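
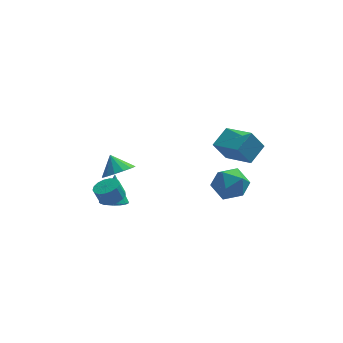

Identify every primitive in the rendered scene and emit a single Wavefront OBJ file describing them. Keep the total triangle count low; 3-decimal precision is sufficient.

v -3.382 2.48 -3.725
v -2.528 2.614 -3.829
v -3.278 3.26 -1.875
v -2.684 2.944 -3.959
v -2.978 3.181 -4.043
v -3.351 3.28 -4.064
v -3.731 3.221 -4.018
v -4.042 3.014 -3.913
v -4.221 2.702 -3.772
v -4.235 2.346 -3.621
v -4.079 2.016 -3.49
v -3.785 1.778 -3.406
v -3.412 1.679 -3.385
v -3.032 1.739 -3.432
v -2.721 1.945 -3.536
v -2.542 2.258 -3.678
v -3.106 0.086 0.695
v -2.435 0.839 0.487
v -3.554 0.754 1.665
v -2.87 0.959 0.203
v -3.368 0.845 0.051
v -3.796 0.528 0.071
v -4.039 0.092 0.259
v -4.032 -0.345 0.564
v -3.777 -0.667 0.904
v -3.342 -0.787 1.188
v -2.844 -0.673 1.34
v -2.416 -0.356 1.319
v -2.173 0.08 1.131
v -2.18 0.517 0.827
v -3.477 0.352 -1.619
v -2.755 0.57 -1.352
v -3.101 0.567 -0.414
v -3.823 0.348 -0.681
v -2.934 0.903 -1.417
v -3.279 0.899 -0.479
v -3.237 1.109 -1.528
v -3.582 1.106 -0.589
v -3.595 1.142 -1.66
v -3.94 1.139 -0.721
v -3.926 0.994 -1.782
v -4.271 0.99 -0.844
v -4.154 0.698 -1.867
v -4.5 0.695 -0.929
v -4.227 0.324 -1.896
v -4.573 0.32 -0.957
v -4.129 -0.045 -1.861
v -4.474 -0.048 -0.922
v -3.881 -0.322 -1.77
v -4.227 -0.326 -0.832
v -3.54 -0.445 -1.645
v -3.886 -0.449 -0.707
v -3.186 -0.386 -1.514
v -3.531 -0.389 -0.576
v -2.898 -0.157 -1.407
v -3.243 -0.161 -0.469
v -2.742 0.188 -1.349
v -3.088 0.184 -0.411
v 2.225 3.31 -3.064
v 2.734 4.014 -3.965
v 4.066 2.966 -2.295
v 4.575 3.67 -3.196
v 3.876 4.203 -2.305
v 2.739 4.416 -2.78
v 4.061 2.564 -3.48
v 2.924 2.777 -3.955
v 3.869 3.553 -4.222
v 3.754 4.566 -3.496
v 3.046 2.414 -2.764
v 2.931 3.427 -2.038
v 2.025 -0.779 3.401
v 3.278 -2.152 3.922
v 2.836 0.206 4.048
v 4.088 -1.168 4.569
v 2.772 -0.572 2.151
v 4.024 -1.946 2.672
v 3.582 0.412 2.798
v 4.835 -0.961 3.319
f 2 1 4
f 2 4 3
f 4 1 5
f 4 5 3
f 5 1 6
f 5 6 3
f 6 1 7
f 6 7 3
f 7 1 8
f 7 8 3
f 8 1 9
f 8 9 3
f 9 1 10
f 9 10 3
f 10 1 11
f 10 11 3
f 11 1 12
f 11 12 3
f 12 1 13
f 12 13 3
f 13 1 14
f 13 14 3
f 14 1 15
f 14 15 3
f 15 1 16
f 15 16 3
f 16 1 2
f 16 2 3
f 18 17 20
f 18 20 19
f 20 17 21
f 20 21 19
f 21 17 22
f 21 22 19
f 22 17 23
f 22 23 19
f 23 17 24
f 23 24 19
f 24 17 25
f 24 25 19
f 25 17 26
f 25 26 19
f 26 17 27
f 26 27 19
f 27 17 28
f 27 28 19
f 28 17 29
f 28 29 19
f 29 17 30
f 29 30 19
f 30 17 18
f 30 18 19
f 32 31 35
f 32 35 33
f 33 35 36
f 33 36 34
f 35 31 37
f 35 37 36
f 36 37 38
f 36 38 34
f 37 31 39
f 37 39 38
f 38 39 40
f 38 40 34
f 39 31 41
f 39 41 40
f 40 41 42
f 40 42 34
f 41 31 43
f 41 43 42
f 42 43 44
f 42 44 34
f 43 31 45
f 43 45 44
f 44 45 46
f 44 46 34
f 45 31 47
f 45 47 46
f 46 47 48
f 46 48 34
f 47 31 49
f 47 49 48
f 48 49 50
f 48 50 34
f 49 31 51
f 49 51 50
f 50 51 52
f 50 52 34
f 51 31 53
f 51 53 52
f 52 53 54
f 52 54 34
f 53 31 55
f 53 55 54
f 54 55 56
f 54 56 34
f 55 31 57
f 55 57 56
f 56 57 58
f 56 58 34
f 57 31 32
f 57 32 58
f 58 32 33
f 58 33 34
f 59 70 64
f 59 64 60
f 59 60 66
f 59 66 69
f 59 69 70
f 60 64 68
f 64 70 63
f 70 69 61
f 69 66 65
f 66 60 67
f 62 68 63
f 62 63 61
f 62 61 65
f 62 65 67
f 62 67 68
f 63 68 64
f 61 63 70
f 65 61 69
f 67 65 66
f 68 67 60
f 72 74 71
f 75 72 71
f 71 74 73
f 73 75 71
f 72 78 74
f 76 72 75
f 76 78 72
f 74 78 73
f 77 75 73
f 73 78 77
f 77 76 75
f 78 76 77



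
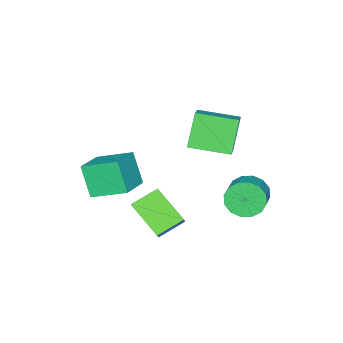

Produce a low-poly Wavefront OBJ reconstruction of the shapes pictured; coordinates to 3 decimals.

v -3.955 0.509 -1.736
v -3.322 0.117 -2.519
v -2.093 0.8 -1.867
v -2.725 1.191 -1.084
v -3.497 0.613 -2.709
v -2.268 1.296 -2.057
v -3.795 1.081 -2.638
v -2.565 1.764 -1.986
v -4.135 1.396 -2.325
v -2.906 2.078 -1.673
v -4.427 1.472 -1.855
v -3.198 2.155 -1.203
v -4.593 1.291 -1.352
v -3.363 1.974 -0.701
v -4.587 0.9 -0.953
v -3.358 1.583 -0.301
v -4.412 0.404 -0.763
v -3.183 1.087 -0.111
v -4.115 -0.064 -0.834
v -2.885 0.619 -0.182
v -3.774 -0.378 -1.147
v -2.545 0.304 -0.495
v -3.482 -0.455 -1.617
v -2.253 0.228 -0.965
v -3.317 -0.274 -2.119
v -2.087 0.409 -1.468
v -4.246 -1.536 1.682
v -3.65 -1.144 1.724
v -3.65 -2.476 1.996
v -3.054 -2.084 2.038
v -3.58 -1.987 2.513
v -3.948 -1.406 2.318
v -3.352 -2.214 1.402
v -3.72 -1.633 1.207
v -3.097 -1.563 1.551
v -3.238 -1.422 2.237
v -4.062 -2.198 1.483
v -4.203 -2.057 2.169
v 2.607 0.093 -0.908
v 2.349 -1.708 0.238
v 1.348 0.69 -0.251
v 1.09 -1.111 0.894
v 3.25 0.531 -0.074
v 2.992 -1.27 1.071
v 1.991 1.128 0.582
v 1.733 -0.673 1.728
v 1.316 -4.269 -0.36
v 0.981 -5.155 1.275
v 0.584 -2.554 0.418
v 0.249 -3.44 2.054
v 2.991 -3.82 0.226
v 2.656 -4.706 1.862
v 2.259 -2.105 1.005
v 1.924 -2.991 2.64
v -2.55 -1.689 4.396
v -1.21 -0.776 5.424
v -3.605 0.154 4.132
v -2.265 1.068 5.16
v -1.495 -1.328 2.7
v -0.155 -0.414 3.728
v -2.55 0.516 2.436
v -1.21 1.429 3.464
f 2 1 5
f 2 5 3
f 3 5 6
f 3 6 4
f 5 1 7
f 5 7 6
f 6 7 8
f 6 8 4
f 7 1 9
f 7 9 8
f 8 9 10
f 8 10 4
f 9 1 11
f 9 11 10
f 10 11 12
f 10 12 4
f 11 1 13
f 11 13 12
f 12 13 14
f 12 14 4
f 13 1 15
f 13 15 14
f 14 15 16
f 14 16 4
f 15 1 17
f 15 17 16
f 16 17 18
f 16 18 4
f 17 1 19
f 17 19 18
f 18 19 20
f 18 20 4
f 19 1 21
f 19 21 20
f 20 21 22
f 20 22 4
f 21 1 23
f 21 23 22
f 22 23 24
f 22 24 4
f 23 1 25
f 23 25 24
f 24 25 26
f 24 26 4
f 25 1 2
f 25 2 26
f 26 2 3
f 26 3 4
f 27 38 32
f 27 32 28
f 27 28 34
f 27 34 37
f 27 37 38
f 28 32 36
f 32 38 31
f 38 37 29
f 37 34 33
f 34 28 35
f 30 36 31
f 30 31 29
f 30 29 33
f 30 33 35
f 30 35 36
f 31 36 32
f 29 31 38
f 33 29 37
f 35 33 34
f 36 35 28
f 40 42 39
f 43 40 39
f 39 42 41
f 41 43 39
f 40 46 42
f 44 40 43
f 44 46 40
f 42 46 41
f 45 43 41
f 41 46 45
f 45 44 43
f 46 44 45
f 48 50 47
f 51 48 47
f 47 50 49
f 49 51 47
f 48 54 50
f 52 48 51
f 52 54 48
f 50 54 49
f 53 51 49
f 49 54 53
f 53 52 51
f 54 52 53
f 56 58 55
f 59 56 55
f 55 58 57
f 57 59 55
f 56 62 58
f 60 56 59
f 60 62 56
f 58 62 57
f 61 59 57
f 57 62 61
f 61 60 59
f 62 60 61



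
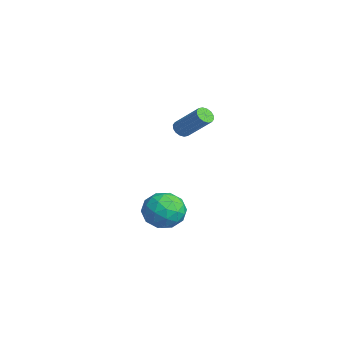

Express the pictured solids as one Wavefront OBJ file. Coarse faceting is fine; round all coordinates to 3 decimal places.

v 0.237 1.852 3.301
v 0.48 2.104 2.929
v 1.527 2.979 4.208
v 1.283 2.728 4.579
v 0.274 2.257 2.993
v 1.321 3.132 4.271
v 0.059 2.302 3.138
v 1.106 3.177 4.417
v -0.109 2.226 3.328
v 0.938 3.102 4.606
v -0.184 2.051 3.509
v 0.862 2.926 4.788
v -0.147 1.822 3.635
v 0.9 2.697 4.914
v -0.007 1.601 3.672
v 1.04 2.476 4.951
v 0.199 1.448 3.609
v 1.246 2.323 4.887
v 0.414 1.403 3.463
v 1.461 2.278 4.742
v 0.582 1.478 3.274
v 1.629 2.354 4.552
v 0.658 1.654 3.092
v 1.704 2.529 4.371
v 0.62 1.883 2.966
v 1.667 2.758 4.245
v 0.157 1.911 -1.892
v 0.669 1.457 -2.825
v 0.511 0.343 -0.935
v 1.023 -0.111 -1.868
v 1.52 0.77 -1.306
v 1.301 1.739 -1.898
v -0.121 0.061 -1.862
v -0.34 1.03 -2.454
v 0.497 0.314 -2.806
v 1.511 0.752 -2.463
v -0.331 1.048 -1.297
v 0.683 1.486 -0.954
v 0.382 1.822 -2.443
v 0.798 -0.022 -1.317
v 1.09 0.496 -0.987
v 1.391 0.229 -1.536
v 0.753 1.988 -1.898
v 1.054 1.721 -2.446
v 1.554 1.317 -1.553
v 0.126 0.079 -1.314
v 0.427 -0.188 -1.862
v -0.211 1.571 -2.224
v 0.09 1.304 -2.773
v -0.374 0.483 -2.207
v 0.582 0.883 -2.98
v 0.79 -0.039 -2.417
v 0.118 0.062 -2.414
v -0.011 0.632 -2.762
v 1.178 1.141 -2.778
v 1.386 0.219 -2.215
v 1.678 0.737 -1.885
v 1.549 1.307 -2.233
v 1.077 0.469 -2.767
v -0.206 1.581 -1.545
v 0.002 0.659 -0.982
v -0.369 0.493 -1.527
v -0.498 1.063 -1.875
v 0.39 1.839 -1.343
v 0.598 0.917 -0.78
v 1.191 1.168 -0.998
v 1.062 1.738 -1.346
v 0.103 1.331 -0.993
f 2 1 5
f 2 5 3
f 3 5 6
f 3 6 4
f 5 1 7
f 5 7 6
f 6 7 8
f 6 8 4
f 7 1 9
f 7 9 8
f 8 9 10
f 8 10 4
f 9 1 11
f 9 11 10
f 10 11 12
f 10 12 4
f 11 1 13
f 11 13 12
f 12 13 14
f 12 14 4
f 13 1 15
f 13 15 14
f 14 15 16
f 14 16 4
f 15 1 17
f 15 17 16
f 16 17 18
f 16 18 4
f 17 1 19
f 17 19 18
f 18 19 20
f 18 20 4
f 19 1 21
f 19 21 20
f 20 21 22
f 20 22 4
f 21 1 23
f 21 23 22
f 22 23 24
f 22 24 4
f 23 1 25
f 23 25 24
f 24 25 26
f 24 26 4
f 25 1 2
f 25 2 26
f 26 2 3
f 26 3 4
f 27 64 43
f 64 38 67
f 43 67 32
f 64 67 43
f 27 43 39
f 43 32 44
f 39 44 28
f 43 44 39
f 27 39 48
f 39 28 49
f 48 49 34
f 39 49 48
f 27 48 60
f 48 34 63
f 60 63 37
f 48 63 60
f 27 60 64
f 60 37 68
f 64 68 38
f 60 68 64
f 28 44 55
f 44 32 58
f 55 58 36
f 44 58 55
f 32 67 45
f 67 38 66
f 45 66 31
f 67 66 45
f 38 68 65
f 68 37 61
f 65 61 29
f 68 61 65
f 37 63 62
f 63 34 50
f 62 50 33
f 63 50 62
f 34 49 54
f 49 28 51
f 54 51 35
f 49 51 54
f 30 56 42
f 56 36 57
f 42 57 31
f 56 57 42
f 30 42 40
f 42 31 41
f 40 41 29
f 42 41 40
f 30 40 47
f 40 29 46
f 47 46 33
f 40 46 47
f 30 47 52
f 47 33 53
f 52 53 35
f 47 53 52
f 30 52 56
f 52 35 59
f 56 59 36
f 52 59 56
f 31 57 45
f 57 36 58
f 45 58 32
f 57 58 45
f 29 41 65
f 41 31 66
f 65 66 38
f 41 66 65
f 33 46 62
f 46 29 61
f 62 61 37
f 46 61 62
f 35 53 54
f 53 33 50
f 54 50 34
f 53 50 54
f 36 59 55
f 59 35 51
f 55 51 28
f 59 51 55



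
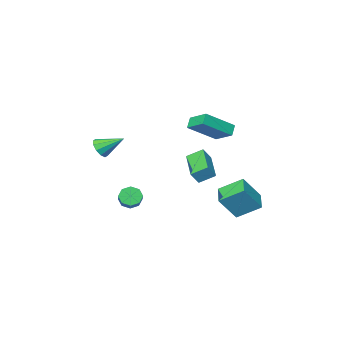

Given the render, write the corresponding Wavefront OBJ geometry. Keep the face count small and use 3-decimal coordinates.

v -2.266 2.689 -3.385
v -3.221 3.727 -2.51
v -1.502 3.745 -3.805
v -2.457 4.784 -2.93
v -1.183 2.476 -1.95
v -2.138 3.515 -1.075
v -0.419 3.533 -2.37
v -1.374 4.571 -1.495
v -1.967 1.24 1.363
v -2.408 0.919 1.948
v -2.096 2.536 1.976
v -2.536 2.215 2.562
v -0.224 0.885 2.478
v -0.664 0.564 3.064
v -0.352 2.181 3.092
v -0.793 1.86 3.677
v -1.395 1.546 0.145
v -0.863 1.516 0.87
v -0.392 3.316 -0.52
v 0.14 3.286 0.205
v -0.68 0.934 -0.405
v -0.148 0.904 0.32
v 0.323 2.704 -1.07
v 0.855 2.674 -0.345
v 0.172 -4.154 -4.474
v 0.456 -4.621 -4.02
v 1.491 -3.072 -3.073
v 1.208 -2.606 -3.526
v 0.76 -4.553 -4.465
v 1.795 -3.004 -3.518
v 0.72 -4.251 -4.915
v 1.755 -2.702 -3.968
v 0.359 -3.892 -5.106
v 1.394 -2.343 -4.159
v -0.111 -3.688 -4.927
v 0.924 -2.139 -3.98
v -0.415 -3.756 -4.482
v 0.62 -2.207 -3.535
v -0.375 -4.058 -4.032
v 0.66 -2.509 -3.085
v -0.014 -4.417 -3.841
v 1.021 -2.868 -2.894
v 2.538 -3.673 0.215
v 2.9 -3.859 0.833
v 1.622 -2.627 1.065
v 3.121 -3.508 0.64
v 3.119 -3.221 0.284
v 2.896 -3.106 -0.098
v 2.535 -3.208 -0.361
v 2.176 -3.488 -0.403
v 1.955 -3.839 -0.21
v 1.957 -4.126 0.146
v 2.181 -4.241 0.528
v 2.541 -4.138 0.791
f 2 4 1
f 5 2 1
f 1 4 3
f 3 5 1
f 2 8 4
f 6 2 5
f 6 8 2
f 4 8 3
f 7 5 3
f 3 8 7
f 7 6 5
f 8 6 7
f 10 12 9
f 13 10 9
f 9 12 11
f 11 13 9
f 10 16 12
f 14 10 13
f 14 16 10
f 12 16 11
f 15 13 11
f 11 16 15
f 15 14 13
f 16 14 15
f 18 20 17
f 21 18 17
f 17 20 19
f 19 21 17
f 18 24 20
f 22 18 21
f 22 24 18
f 20 24 19
f 23 21 19
f 19 24 23
f 23 22 21
f 24 22 23
f 26 25 29
f 26 29 27
f 27 29 30
f 27 30 28
f 29 25 31
f 29 31 30
f 30 31 32
f 30 32 28
f 31 25 33
f 31 33 32
f 32 33 34
f 32 34 28
f 33 25 35
f 33 35 34
f 34 35 36
f 34 36 28
f 35 25 37
f 35 37 36
f 36 37 38
f 36 38 28
f 37 25 39
f 37 39 38
f 38 39 40
f 38 40 28
f 39 25 41
f 39 41 40
f 40 41 42
f 40 42 28
f 41 25 26
f 41 26 42
f 42 26 27
f 42 27 28
f 44 43 46
f 44 46 45
f 46 43 47
f 46 47 45
f 47 43 48
f 47 48 45
f 48 43 49
f 48 49 45
f 49 43 50
f 49 50 45
f 50 43 51
f 50 51 45
f 51 43 52
f 51 52 45
f 52 43 53
f 52 53 45
f 53 43 54
f 53 54 45
f 54 43 44
f 54 44 45



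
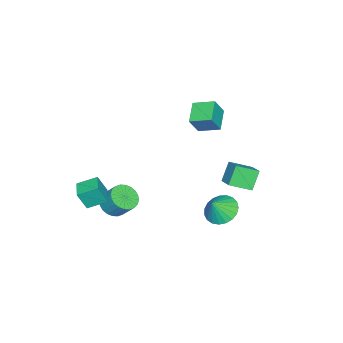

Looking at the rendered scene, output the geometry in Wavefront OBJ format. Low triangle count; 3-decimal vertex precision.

v -3.079 -0.186 1.429
v -2.466 -0.469 2.564
v -3.276 1.11 1.86
v -2.664 0.827 2.994
v -1.776 0.213 0.826
v -1.164 -0.07 1.96
v -1.974 1.509 1.256
v -1.361 1.226 2.391
v 2.66 -2.97 -3.522
v 3.406 -3.413 -3.279
v 3.565 -2.572 -2.235
v 2.82 -2.13 -2.478
v 3.538 -3.17 -3.495
v 3.697 -2.329 -2.451
v 3.536 -2.896 -3.716
v 3.695 -2.055 -2.671
v 3.401 -2.634 -3.906
v 3.561 -1.793 -2.862
v 3.154 -2.423 -4.038
v 3.313 -1.582 -2.994
v 2.831 -2.295 -4.092
v 2.99 -1.454 -3.048
v 2.482 -2.27 -4.059
v 2.642 -1.429 -3.014
v 2.161 -2.352 -3.944
v 2.32 -1.511 -2.9
v 1.915 -2.528 -3.765
v 2.074 -1.687 -2.721
v 1.783 -2.771 -3.549
v 1.942 -1.93 -2.505
v 1.785 -3.045 -3.329
v 1.944 -2.204 -2.284
v 1.919 -3.307 -3.138
v 2.079 -2.466 -2.094
v 2.167 -3.518 -3.006
v 2.326 -2.677 -1.962
v 2.49 -3.646 -2.952
v 2.649 -2.805 -1.908
v 2.838 -3.671 -2.986
v 2.998 -2.83 -1.941
v 3.16 -3.589 -3.1
v 3.319 -2.748 -2.056
v 3.544 -4.186 -2.652
v 3.84 -4.63 -1.456
v 2.975 -3.154 -2.127
v 3.271 -3.598 -0.931
v 4.569 -3.602 -2.689
v 4.865 -4.046 -1.493
v 4 -2.57 -2.164
v 4.296 -3.014 -0.968
v 2.743 3.757 -1.484
v 3.562 3.604 -2.088
v 3.437 3.503 -0.476
v 3.592 4.022 -2.003
v 3.474 4.395 -1.827
v 3.23 4.658 -1.593
v 2.902 4.765 -1.339
v 2.546 4.697 -1.111
v 2.224 4.467 -0.947
v 1.992 4.115 -0.876
v 1.889 3.7 -0.91
v 1.934 3.296 -1.043
v 2.119 2.971 -1.252
v 2.412 2.782 -1.502
v 2.761 2.762 -1.748
v 3.108 2.914 -1.949
v 3.391 3.212 -2.069
v -1.32 1.924 -2.654
v -2.123 1.993 -1.521
v -2.035 3.072 -3.231
v -2.838 3.141 -2.098
v -0.442 2.759 -2.082
v -1.245 2.828 -0.949
v -1.157 3.907 -2.659
v -1.96 3.976 -1.526
f 2 4 1
f 5 2 1
f 1 4 3
f 3 5 1
f 2 8 4
f 6 2 5
f 6 8 2
f 4 8 3
f 7 5 3
f 3 8 7
f 7 6 5
f 8 6 7
f 10 9 13
f 10 13 11
f 11 13 14
f 11 14 12
f 13 9 15
f 13 15 14
f 14 15 16
f 14 16 12
f 15 9 17
f 15 17 16
f 16 17 18
f 16 18 12
f 17 9 19
f 17 19 18
f 18 19 20
f 18 20 12
f 19 9 21
f 19 21 20
f 20 21 22
f 20 22 12
f 21 9 23
f 21 23 22
f 22 23 24
f 22 24 12
f 23 9 25
f 23 25 24
f 24 25 26
f 24 26 12
f 25 9 27
f 25 27 26
f 26 27 28
f 26 28 12
f 27 9 29
f 27 29 28
f 28 29 30
f 28 30 12
f 29 9 31
f 29 31 30
f 30 31 32
f 30 32 12
f 31 9 33
f 31 33 32
f 32 33 34
f 32 34 12
f 33 9 35
f 33 35 34
f 34 35 36
f 34 36 12
f 35 9 37
f 35 37 36
f 36 37 38
f 36 38 12
f 37 9 39
f 37 39 38
f 38 39 40
f 38 40 12
f 39 9 41
f 39 41 40
f 40 41 42
f 40 42 12
f 41 9 10
f 41 10 42
f 42 10 11
f 42 11 12
f 44 46 43
f 47 44 43
f 43 46 45
f 45 47 43
f 44 50 46
f 48 44 47
f 48 50 44
f 46 50 45
f 49 47 45
f 45 50 49
f 49 48 47
f 50 48 49
f 52 51 54
f 52 54 53
f 54 51 55
f 54 55 53
f 55 51 56
f 55 56 53
f 56 51 57
f 56 57 53
f 57 51 58
f 57 58 53
f 58 51 59
f 58 59 53
f 59 51 60
f 59 60 53
f 60 51 61
f 60 61 53
f 61 51 62
f 61 62 53
f 62 51 63
f 62 63 53
f 63 51 64
f 63 64 53
f 64 51 65
f 64 65 53
f 65 51 66
f 65 66 53
f 66 51 67
f 66 67 53
f 67 51 52
f 67 52 53
f 69 71 68
f 72 69 68
f 68 71 70
f 70 72 68
f 69 75 71
f 73 69 72
f 73 75 69
f 71 75 70
f 74 72 70
f 70 75 74
f 74 73 72
f 75 73 74



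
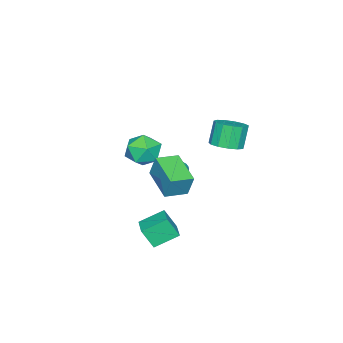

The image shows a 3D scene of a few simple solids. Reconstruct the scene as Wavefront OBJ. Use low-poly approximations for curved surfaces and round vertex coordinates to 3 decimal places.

v -0.077 -0.532 -0.25
v -0.006 -0.093 1.151
v 1.104 1.176 -0.844
v 1.175 1.615 0.557
v 1.085 -1.275 -0.077
v 1.156 -0.836 1.324
v 2.266 0.433 -0.671
v 2.337 0.872 0.73
v -2.075 -2.506 0.071
v -1.299 -2.328 -0.839
v -1.741 -4.432 -0.021
v -0.965 -4.254 -0.931
v -0.686 -3.879 0.184
v -0.892 -2.689 0.241
v -2.148 -4.071 -1.101
v -2.354 -2.881 -1.044
v -1.344 -3.296 -1.563
v -0.44 -3.177 -0.769
v -2.6 -3.583 -0.091
v -1.696 -3.464 0.703
v -0.194 2.781 2.846
v 0.682 2.784 3.238
v 0.07 2.722 4.606
v -0.806 2.719 4.214
v 0.533 3.302 3.195
v -0.079 3.24 4.563
v 0.153 3.655 3.041
v -0.459 3.593 4.409
v -0.337 3.73 2.825
v -0.949 3.668 4.193
v -0.782 3.504 2.616
v -1.394 3.442 3.984
v -1.04 3.049 2.479
v -1.652 2.987 3.847
v -1.029 2.508 2.46
v -1.642 2.446 3.828
v -0.754 2.054 2.563
v -1.366 1.992 3.931
v -0.3 1.831 2.756
v -0.912 1.769 4.123
v 0.187 1.91 2.977
v -0.425 1.848 4.345
v 0.553 2.265 3.157
v -0.059 2.203 4.525
v -3.333 -2.109 -2.642
v -2.917 -2.388 -2.871
v -2.507 -1.391 -2.018
v -2.95 -2.219 -3.022
v -3.049 -2.031 -3.107
v -3.197 -1.857 -3.112
v -3.369 -1.726 -3.035
v -3.534 -1.662 -2.891
v -3.664 -1.675 -2.704
v -3.738 -1.763 -2.506
v -3.741 -1.911 -2.331
v -3.673 -2.093 -2.211
v -3.547 -2.278 -2.165
v -3.383 -2.434 -2.202
v -3.211 -2.534 -2.314
v -3.06 -2.56 -2.484
v -2.956 -2.508 -2.681
v 2.082 -0.555 -4.549
v 2.298 -1.219 -3.348
v 1.077 0.46 -3.807
v 1.293 -0.204 -2.606
v 3.207 0.344 -4.254
v 3.423 -0.32 -3.053
v 2.202 1.359 -3.512
v 2.418 0.695 -2.311
f 2 4 1
f 5 2 1
f 1 4 3
f 3 5 1
f 2 8 4
f 6 2 5
f 6 8 2
f 4 8 3
f 7 5 3
f 3 8 7
f 7 6 5
f 8 6 7
f 9 20 14
f 9 14 10
f 9 10 16
f 9 16 19
f 9 19 20
f 10 14 18
f 14 20 13
f 20 19 11
f 19 16 15
f 16 10 17
f 12 18 13
f 12 13 11
f 12 11 15
f 12 15 17
f 12 17 18
f 13 18 14
f 11 13 20
f 15 11 19
f 17 15 16
f 18 17 10
f 22 21 25
f 22 25 23
f 23 25 26
f 23 26 24
f 25 21 27
f 25 27 26
f 26 27 28
f 26 28 24
f 27 21 29
f 27 29 28
f 28 29 30
f 28 30 24
f 29 21 31
f 29 31 30
f 30 31 32
f 30 32 24
f 31 21 33
f 31 33 32
f 32 33 34
f 32 34 24
f 33 21 35
f 33 35 34
f 34 35 36
f 34 36 24
f 35 21 37
f 35 37 36
f 36 37 38
f 36 38 24
f 37 21 39
f 37 39 38
f 38 39 40
f 38 40 24
f 39 21 41
f 39 41 40
f 40 41 42
f 40 42 24
f 41 21 43
f 41 43 42
f 42 43 44
f 42 44 24
f 43 21 22
f 43 22 44
f 44 22 23
f 44 23 24
f 46 45 48
f 46 48 47
f 48 45 49
f 48 49 47
f 49 45 50
f 49 50 47
f 50 45 51
f 50 51 47
f 51 45 52
f 51 52 47
f 52 45 53
f 52 53 47
f 53 45 54
f 53 54 47
f 54 45 55
f 54 55 47
f 55 45 56
f 55 56 47
f 56 45 57
f 56 57 47
f 57 45 58
f 57 58 47
f 58 45 59
f 58 59 47
f 59 45 60
f 59 60 47
f 60 45 61
f 60 61 47
f 61 45 46
f 61 46 47
f 63 65 62
f 66 63 62
f 62 65 64
f 64 66 62
f 63 69 65
f 67 63 66
f 67 69 63
f 65 69 64
f 68 66 64
f 64 69 68
f 68 67 66
f 69 67 68



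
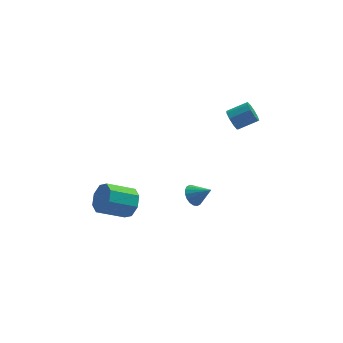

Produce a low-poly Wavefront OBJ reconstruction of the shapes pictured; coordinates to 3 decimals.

v -2.381 2.917 -3.185
v -1.957 2.707 -2.479
v -3.334 2.513 -1.709
v -3.759 2.723 -2.415
v -2.07 3.346 -2.52
v -3.448 3.152 -1.75
v -2.366 3.734 -2.951
v -3.743 3.54 -2.181
v -2.67 3.644 -3.519
v -4.048 3.449 -2.749
v -2.806 3.127 -3.891
v -4.183 2.933 -3.121
v -2.692 2.488 -3.85
v -4.07 2.294 -3.08
v -2.397 2.1 -3.419
v -3.774 1.906 -2.649
v -2.092 2.191 -2.851
v -3.47 1.996 -2.081
v 2.443 2.605 2.754
v 2.692 2.364 2.276
v 3.686 2.414 2.769
v 3.437 2.655 3.246
v 2.689 2.766 2.242
v 3.682 2.816 2.734
v 2.57 3.093 2.447
v 3.564 3.143 2.939
v 2.393 3.191 2.796
v 3.386 3.241 3.288
v 2.239 3.016 3.125
v 3.232 3.066 3.617
v 2.18 2.648 3.28
v 3.174 2.698 3.773
v 2.245 2.26 3.189
v 3.238 2.31 3.682
v 2.402 2.033 2.895
v 3.396 2.084 3.387
v 2.579 2.074 2.534
v 3.572 2.125 3.026
v 0.445 1.291 -1.455
v 0.839 1.272 -1.92
v 1.215 0.909 -0.785
v 0.876 1.522 -1.819
v 0.827 1.726 -1.647
v 0.703 1.844 -1.436
v 0.527 1.852 -1.229
v 0.335 1.749 -1.067
v 0.165 1.556 -0.981
v 0.05 1.31 -0.989
v 0.014 1.061 -1.09
v 0.062 0.857 -1.262
v 0.186 0.739 -1.473
v 0.362 0.73 -1.68
v 0.554 0.833 -1.842
v 0.724 1.026 -1.928
f 2 1 5
f 2 5 3
f 3 5 6
f 3 6 4
f 5 1 7
f 5 7 6
f 6 7 8
f 6 8 4
f 7 1 9
f 7 9 8
f 8 9 10
f 8 10 4
f 9 1 11
f 9 11 10
f 10 11 12
f 10 12 4
f 11 1 13
f 11 13 12
f 12 13 14
f 12 14 4
f 13 1 15
f 13 15 14
f 14 15 16
f 14 16 4
f 15 1 17
f 15 17 16
f 16 17 18
f 16 18 4
f 17 1 2
f 17 2 18
f 18 2 3
f 18 3 4
f 20 19 23
f 20 23 21
f 21 23 24
f 21 24 22
f 23 19 25
f 23 25 24
f 24 25 26
f 24 26 22
f 25 19 27
f 25 27 26
f 26 27 28
f 26 28 22
f 27 19 29
f 27 29 28
f 28 29 30
f 28 30 22
f 29 19 31
f 29 31 30
f 30 31 32
f 30 32 22
f 31 19 33
f 31 33 32
f 32 33 34
f 32 34 22
f 33 19 35
f 33 35 34
f 34 35 36
f 34 36 22
f 35 19 37
f 35 37 36
f 36 37 38
f 36 38 22
f 37 19 20
f 37 20 38
f 38 20 21
f 38 21 22
f 40 39 42
f 40 42 41
f 42 39 43
f 42 43 41
f 43 39 44
f 43 44 41
f 44 39 45
f 44 45 41
f 45 39 46
f 45 46 41
f 46 39 47
f 46 47 41
f 47 39 48
f 47 48 41
f 48 39 49
f 48 49 41
f 49 39 50
f 49 50 41
f 50 39 51
f 50 51 41
f 51 39 52
f 51 52 41
f 52 39 53
f 52 53 41
f 53 39 54
f 53 54 41
f 54 39 40
f 54 40 41



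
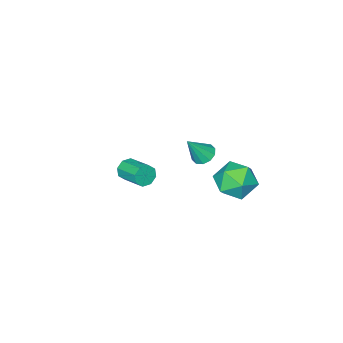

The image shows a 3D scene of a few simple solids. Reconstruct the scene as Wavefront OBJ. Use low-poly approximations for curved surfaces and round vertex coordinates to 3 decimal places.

v -4.497 0.543 -1.955
v -3.548 0.367 -2.631
v -4.272 -1.187 -1.189
v -3.323 -1.363 -1.865
v -3.287 -0.572 -0.993
v -3.426 0.498 -1.467
v -4.394 -1.318 -2.353
v -4.533 -0.248 -2.827
v -3.485 -0.783 -2.877
v -2.801 -0.321 -2.036
v -5.019 -0.499 -1.784
v -4.335 -0.037 -0.943
v -4.317 -3.03 -1.829
v -3.756 -2.955 -2.188
v -3.443 -3.27 -0.511
v -3.868 -2.582 -2.046
v -4.151 -2.381 -1.821
v -4.498 -2.427 -1.6
v -4.776 -2.704 -1.466
v -4.878 -3.105 -1.471
v -4.766 -3.478 -1.613
v -4.483 -3.679 -1.838
v -4.136 -3.633 -2.059
v -3.858 -3.356 -2.193
v 2.041 -1.305 1.891
v 2.335 -1.174 1.397
v 2.454 0.136 1.815
v 2.159 0.005 2.309
v 1.889 -1.119 1.352
v 2.008 0.191 1.77
v 1.532 -1.173 1.623
v 1.65 0.136 2.041
v 1.473 -1.305 2.051
v 1.591 0.005 2.469
v 1.746 -1.436 2.385
v 1.865 -0.126 2.803
v 2.192 -1.491 2.43
v 2.311 -0.181 2.848
v 2.55 -1.436 2.159
v 2.668 -0.127 2.577
v 2.609 -1.305 1.731
v 2.727 0.005 2.149
f 1 12 6
f 1 6 2
f 1 2 8
f 1 8 11
f 1 11 12
f 2 6 10
f 6 12 5
f 12 11 3
f 11 8 7
f 8 2 9
f 4 10 5
f 4 5 3
f 4 3 7
f 4 7 9
f 4 9 10
f 5 10 6
f 3 5 12
f 7 3 11
f 9 7 8
f 10 9 2
f 14 13 16
f 14 16 15
f 16 13 17
f 16 17 15
f 17 13 18
f 17 18 15
f 18 13 19
f 18 19 15
f 19 13 20
f 19 20 15
f 20 13 21
f 20 21 15
f 21 13 22
f 21 22 15
f 22 13 23
f 22 23 15
f 23 13 24
f 23 24 15
f 24 13 14
f 24 14 15
f 26 25 29
f 26 29 27
f 27 29 30
f 27 30 28
f 29 25 31
f 29 31 30
f 30 31 32
f 30 32 28
f 31 25 33
f 31 33 32
f 32 33 34
f 32 34 28
f 33 25 35
f 33 35 34
f 34 35 36
f 34 36 28
f 35 25 37
f 35 37 36
f 36 37 38
f 36 38 28
f 37 25 39
f 37 39 38
f 38 39 40
f 38 40 28
f 39 25 41
f 39 41 40
f 40 41 42
f 40 42 28
f 41 25 26
f 41 26 42
f 42 26 27
f 42 27 28



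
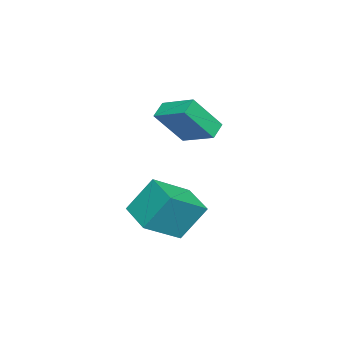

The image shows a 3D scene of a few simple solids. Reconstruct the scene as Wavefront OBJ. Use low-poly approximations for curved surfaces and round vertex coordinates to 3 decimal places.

v -1.305 -3.746 0.835
v -0.624 -2.16 1.443
v -0.526 -3.887 0.329
v 0.155 -2.3 0.936
v -0.415 -4.76 2.484
v 0.266 -3.173 3.091
v 0.364 -4.9 1.977
v 1.045 -3.314 2.585
v 1.619 -4.073 -3.485
v 1.197 -3.043 -1.824
v 2.863 -2.886 -3.904
v 2.441 -1.856 -2.243
v 3.059 -5.204 -2.417
v 2.637 -4.174 -0.756
v 4.303 -4.017 -2.836
v 3.881 -2.987 -1.175
f 2 4 1
f 5 2 1
f 1 4 3
f 3 5 1
f 2 8 4
f 6 2 5
f 6 8 2
f 4 8 3
f 7 5 3
f 3 8 7
f 7 6 5
f 8 6 7
f 10 12 9
f 13 10 9
f 9 12 11
f 11 13 9
f 10 16 12
f 14 10 13
f 14 16 10
f 12 16 11
f 15 13 11
f 11 16 15
f 15 14 13
f 16 14 15



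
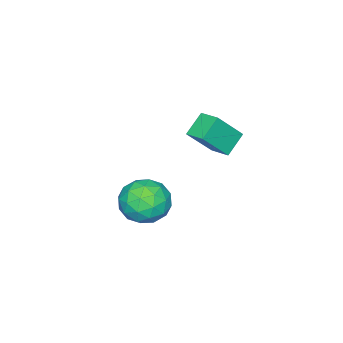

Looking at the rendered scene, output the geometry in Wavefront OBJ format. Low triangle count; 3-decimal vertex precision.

v -2.007 -1.472 -3.322
v -1.423 -1.816 -2.49
v -1.897 -3.044 -4.05
v -1.313 -3.388 -3.218
v -2.352 -3.156 -3.085
v -2.42 -2.185 -2.635
v -0.9 -2.675 -3.905
v -0.968 -1.704 -3.455
v -0.739 -2.56 -2.851
v -1.637 -2.857 -2.344
v -1.683 -2.003 -4.196
v -2.581 -2.3 -3.689
v -1.725 -1.506 -2.842
v -1.595 -3.354 -3.698
v -2.206 -3.218 -3.619
v -1.863 -3.42 -3.131
v -2.31 -1.723 -2.927
v -1.967 -1.925 -2.439
v -2.513 -2.713 -2.788
v -1.353 -2.935 -4.101
v -1.01 -3.137 -3.613
v -1.457 -1.44 -3.409
v -1.114 -1.642 -2.921
v -0.807 -2.147 -3.752
v -0.98 -2.146 -2.565
v -0.915 -3.069 -2.993
v -0.672 -2.65 -3.397
v -0.712 -2.079 -3.132
v -1.507 -2.32 -2.268
v -1.442 -3.244 -2.695
v -2.053 -3.108 -2.617
v -2.093 -2.537 -2.353
v -1.105 -2.757 -2.479
v -1.878 -1.616 -3.845
v -1.813 -2.54 -4.272
v -1.227 -2.323 -4.187
v -1.267 -1.752 -3.923
v -2.405 -1.791 -3.547
v -2.34 -2.714 -3.975
v -2.608 -2.781 -3.408
v -2.648 -2.21 -3.143
v -2.215 -2.103 -4.061
v -3.701 -0.223 0.439
v -2.82 -0.736 1.62
v -3.48 0.635 0.647
v -2.599 0.122 1.828
v -2.841 -0.282 -0.228
v -1.96 -0.795 0.953
v -2.62 0.576 -0.02
v -1.739 0.063 1.161
f 1 38 17
f 38 12 41
f 17 41 6
f 38 41 17
f 1 17 13
f 17 6 18
f 13 18 2
f 17 18 13
f 1 13 22
f 13 2 23
f 22 23 8
f 13 23 22
f 1 22 34
f 22 8 37
f 34 37 11
f 22 37 34
f 1 34 38
f 34 11 42
f 38 42 12
f 34 42 38
f 2 18 29
f 18 6 32
f 29 32 10
f 18 32 29
f 6 41 19
f 41 12 40
f 19 40 5
f 41 40 19
f 12 42 39
f 42 11 35
f 39 35 3
f 42 35 39
f 11 37 36
f 37 8 24
f 36 24 7
f 37 24 36
f 8 23 28
f 23 2 25
f 28 25 9
f 23 25 28
f 4 30 16
f 30 10 31
f 16 31 5
f 30 31 16
f 4 16 14
f 16 5 15
f 14 15 3
f 16 15 14
f 4 14 21
f 14 3 20
f 21 20 7
f 14 20 21
f 4 21 26
f 21 7 27
f 26 27 9
f 21 27 26
f 4 26 30
f 26 9 33
f 30 33 10
f 26 33 30
f 5 31 19
f 31 10 32
f 19 32 6
f 31 32 19
f 3 15 39
f 15 5 40
f 39 40 12
f 15 40 39
f 7 20 36
f 20 3 35
f 36 35 11
f 20 35 36
f 9 27 28
f 27 7 24
f 28 24 8
f 27 24 28
f 10 33 29
f 33 9 25
f 29 25 2
f 33 25 29
f 44 46 43
f 47 44 43
f 43 46 45
f 45 47 43
f 44 50 46
f 48 44 47
f 48 50 44
f 46 50 45
f 49 47 45
f 45 50 49
f 49 48 47
f 50 48 49



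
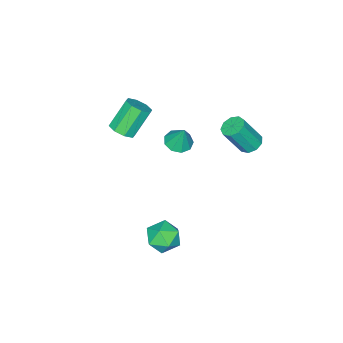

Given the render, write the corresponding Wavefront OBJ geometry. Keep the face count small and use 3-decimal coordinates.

v -4.303 2.236 2.489
v -3.711 2.554 2.334
v -2.964 1.943 3.936
v -3.557 1.624 4.091
v -3.992 2.845 2.577
v -3.246 2.234 4.179
v -4.419 2.851 2.778
v -3.673 2.24 4.38
v -4.792 2.569 2.844
v -4.045 1.958 4.446
v -4.936 2.131 2.744
v -4.189 1.52 4.346
v -4.784 1.742 2.525
v -4.037 1.131 4.127
v -4.407 1.583 2.289
v -3.661 0.972 3.891
v -3.982 1.73 2.146
v -3.235 1.119 3.748
v -3.707 2.113 2.164
v -2.96 1.502 3.766
v -2.763 -1.212 1.605
v -2.302 -0.636 1.354
v -2.637 -0.728 2.955
v -2.812 -0.478 1.346
v -3.299 -0.664 1.459
v -3.536 -1.107 1.64
v -3.411 -1.599 1.805
v -2.983 -1.91 1.876
v -2.453 -1.895 1.821
v -2.068 -1.56 1.664
v -2.008 -1.063 1.48
v -0.451 -3.002 3.136
v 0.165 -2.96 3.58
v -0.894 -2.716 5.027
v -1.509 -2.758 4.584
v 0.003 -2.441 3.374
v -1.056 -2.197 4.821
v -0.424 -2.25 3.029
v -1.483 -2.006 4.476
v -0.867 -2.5 2.747
v -1.926 -2.256 4.194
v -1.066 -3.044 2.693
v -2.125 -2.8 4.14
v -0.904 -3.563 2.899
v -1.963 -3.319 4.346
v -0.477 -3.754 3.244
v -1.536 -3.51 4.691
v -0.034 -3.504 3.526
v -1.093 -3.26 4.973
v -0.309 0.79 -2.642
v 0.268 1.326 -1.977
v 1.052 -0.006 -3.183
v 1.629 0.53 -2.518
v 0.965 -0.177 -2.171
v 0.123 0.315 -1.836
v 1.197 1.005 -3.324
v 0.355 1.497 -2.989
v 1.199 1.458 -2.399
v 1.055 0.728 -1.686
v 0.265 0.592 -3.474
v 0.121 -0.138 -2.761
f 2 1 5
f 2 5 3
f 3 5 6
f 3 6 4
f 5 1 7
f 5 7 6
f 6 7 8
f 6 8 4
f 7 1 9
f 7 9 8
f 8 9 10
f 8 10 4
f 9 1 11
f 9 11 10
f 10 11 12
f 10 12 4
f 11 1 13
f 11 13 12
f 12 13 14
f 12 14 4
f 13 1 15
f 13 15 14
f 14 15 16
f 14 16 4
f 15 1 17
f 15 17 16
f 16 17 18
f 16 18 4
f 17 1 19
f 17 19 18
f 18 19 20
f 18 20 4
f 19 1 2
f 19 2 20
f 20 2 3
f 20 3 4
f 22 21 24
f 22 24 23
f 24 21 25
f 24 25 23
f 25 21 26
f 25 26 23
f 26 21 27
f 26 27 23
f 27 21 28
f 27 28 23
f 28 21 29
f 28 29 23
f 29 21 30
f 29 30 23
f 30 21 31
f 30 31 23
f 31 21 22
f 31 22 23
f 33 32 36
f 33 36 34
f 34 36 37
f 34 37 35
f 36 32 38
f 36 38 37
f 37 38 39
f 37 39 35
f 38 32 40
f 38 40 39
f 39 40 41
f 39 41 35
f 40 32 42
f 40 42 41
f 41 42 43
f 41 43 35
f 42 32 44
f 42 44 43
f 43 44 45
f 43 45 35
f 44 32 46
f 44 46 45
f 45 46 47
f 45 47 35
f 46 32 48
f 46 48 47
f 47 48 49
f 47 49 35
f 48 32 33
f 48 33 49
f 49 33 34
f 49 34 35
f 50 61 55
f 50 55 51
f 50 51 57
f 50 57 60
f 50 60 61
f 51 55 59
f 55 61 54
f 61 60 52
f 60 57 56
f 57 51 58
f 53 59 54
f 53 54 52
f 53 52 56
f 53 56 58
f 53 58 59
f 54 59 55
f 52 54 61
f 56 52 60
f 58 56 57
f 59 58 51



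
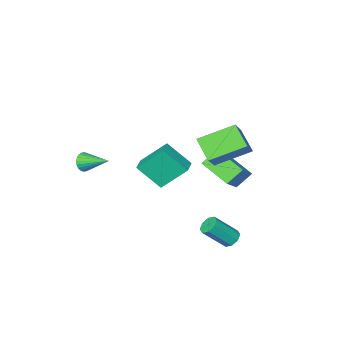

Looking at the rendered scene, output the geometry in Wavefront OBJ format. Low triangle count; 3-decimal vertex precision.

v 0.702 -1.807 0.261
v -0.244 -0.981 1.536
v -0.044 -0.879 -0.895
v -0.99 -0.052 0.38
v 1.35 -1.188 0.34
v 0.404 -0.361 1.615
v 0.604 -0.259 -0.816
v -0.342 0.567 0.459
v -1.245 2.819 -3.366
v -0.934 3.247 -3.472
v 0.076 2.789 -2.361
v -0.235 2.361 -2.254
v -1.217 3.326 -3.182
v -0.207 2.868 -2.071
v -1.517 3.108 -2.999
v -0.507 2.65 -1.888
v -1.658 2.72 -3.031
v -0.647 2.263 -1.92
v -1.556 2.391 -3.259
v -0.546 1.933 -2.148
v -1.273 2.312 -3.549
v -0.263 1.854 -2.438
v -0.973 2.53 -3.732
v 0.037 2.072 -2.621
v -0.833 2.917 -3.7
v 0.178 2.46 -2.589
v 2.435 -4.047 -0.37
v 2.799 -4.081 0.067
v 1.885 -2.733 0.19
v 2.92 -3.967 -0.082
v 2.966 -3.865 -0.274
v 2.932 -3.792 -0.481
v 2.822 -3.757 -0.671
v 2.653 -3.766 -0.815
v 2.451 -3.818 -0.892
v 2.246 -3.905 -0.889
v 2.07 -4.013 -0.807
v 1.949 -4.127 -0.658
v 1.903 -4.228 -0.466
v 1.937 -4.302 -0.259
v 2.047 -4.337 -0.069
v 2.216 -4.328 0.075
v 2.419 -4.276 0.152
v 2.623 -4.189 0.149
v -3.696 1.086 -0.75
v -3.386 -0.513 -0.083
v -2.686 1.685 0.216
v -2.376 0.086 0.883
v -2.904 0.934 -1.483
v -2.594 -0.665 -0.816
v -1.894 1.533 -0.517
v -1.584 -0.066 0.15
v -2.591 1.614 2.934
v -1.609 2.474 4.069
v -2.503 2.651 2.073
v -1.521 3.511 3.208
v -0.999 0.829 2.152
v -0.017 1.689 3.287
v -0.911 1.866 1.291
v 0.071 2.726 2.426
f 2 4 1
f 5 2 1
f 1 4 3
f 3 5 1
f 2 8 4
f 6 2 5
f 6 8 2
f 4 8 3
f 7 5 3
f 3 8 7
f 7 6 5
f 8 6 7
f 10 9 13
f 10 13 11
f 11 13 14
f 11 14 12
f 13 9 15
f 13 15 14
f 14 15 16
f 14 16 12
f 15 9 17
f 15 17 16
f 16 17 18
f 16 18 12
f 17 9 19
f 17 19 18
f 18 19 20
f 18 20 12
f 19 9 21
f 19 21 20
f 20 21 22
f 20 22 12
f 21 9 23
f 21 23 22
f 22 23 24
f 22 24 12
f 23 9 25
f 23 25 24
f 24 25 26
f 24 26 12
f 25 9 10
f 25 10 26
f 26 10 11
f 26 11 12
f 28 27 30
f 28 30 29
f 30 27 31
f 30 31 29
f 31 27 32
f 31 32 29
f 32 27 33
f 32 33 29
f 33 27 34
f 33 34 29
f 34 27 35
f 34 35 29
f 35 27 36
f 35 36 29
f 36 27 37
f 36 37 29
f 37 27 38
f 37 38 29
f 38 27 39
f 38 39 29
f 39 27 40
f 39 40 29
f 40 27 41
f 40 41 29
f 41 27 42
f 41 42 29
f 42 27 43
f 42 43 29
f 43 27 44
f 43 44 29
f 44 27 28
f 44 28 29
f 46 48 45
f 49 46 45
f 45 48 47
f 47 49 45
f 46 52 48
f 50 46 49
f 50 52 46
f 48 52 47
f 51 49 47
f 47 52 51
f 51 50 49
f 52 50 51
f 54 56 53
f 57 54 53
f 53 56 55
f 55 57 53
f 54 60 56
f 58 54 57
f 58 60 54
f 56 60 55
f 59 57 55
f 55 60 59
f 59 58 57
f 60 58 59



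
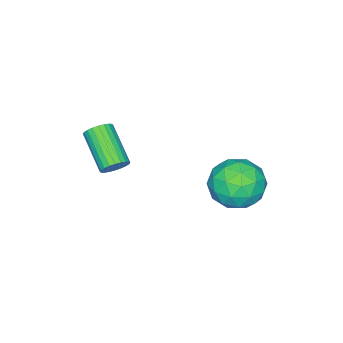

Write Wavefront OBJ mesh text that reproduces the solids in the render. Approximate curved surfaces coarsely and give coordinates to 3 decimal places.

v -2.23 3.947 0.549
v -1.867 3.46 -0.334
v -3.813 3.3 0.254
v -3.45 2.813 -0.629
v -3.13 2.478 0.338
v -2.151 2.878 0.52
v -3.529 3.882 -0.6
v -2.55 4.282 -0.418
v -2.669 3.419 -1.045
v -2.423 2.552 -0.465
v -3.257 4.208 0.385
v -3.011 3.341 0.965
v -1.909 3.76 0.133
v -3.771 3 -0.213
v -3.582 2.803 0.355
v -3.369 2.517 -0.164
v -2.077 3.418 0.636
v -1.863 3.132 0.116
v -2.605 2.555 0.512
v -3.817 3.628 -0.196
v -3.603 3.342 -0.716
v -2.311 4.243 0.084
v -2.098 3.957 -0.435
v -3.075 4.205 -0.592
v -2.168 3.45 -0.804
v -3.098 3.07 -0.977
v -3.144 3.698 -0.96
v -2.569 3.933 -0.853
v -2.023 2.94 -0.463
v -2.953 2.56 -0.636
v -2.765 2.363 -0.067
v -2.19 2.598 0.04
v -2.494 2.916 -0.88
v -2.727 4.2 0.556
v -3.657 3.82 0.383
v -3.49 4.162 -0.12
v -2.915 4.397 -0.013
v -2.582 3.69 0.897
v -3.512 3.31 0.724
v -3.111 2.827 0.773
v -2.536 3.062 0.88
v -3.186 3.844 0.8
v 1.194 1.371 2.773
v 1.6 1.074 2.686
v 0.931 -0.088 3.54
v 0.526 0.209 3.627
v 1.654 1.166 2.853
v 0.985 0.003 3.708
v 1.639 1.289 3.009
v 0.97 0.127 3.863
v 1.556 1.425 3.129
v 0.887 0.262 3.983
v 1.418 1.552 3.194
v 0.749 0.39 4.048
v 1.246 1.652 3.195
v 0.577 0.49 4.05
v 1.066 1.709 3.132
v 0.397 0.547 3.987
v 0.906 1.715 3.015
v 0.237 0.553 3.869
v 0.789 1.668 2.86
v 0.12 0.506 3.714
v 0.735 1.577 2.692
v 0.066 0.414 3.547
v 0.75 1.453 2.537
v 0.081 0.291 3.391
v 0.833 1.318 2.417
v 0.164 0.155 3.271
v 0.971 1.19 2.352
v 0.302 0.028 3.206
v 1.143 1.09 2.35
v 0.474 -0.072 3.205
v 1.323 1.033 2.413
v 0.654 -0.129 3.268
v 1.483 1.027 2.531
v 0.814 -0.135 3.385
f 1 38 17
f 38 12 41
f 17 41 6
f 38 41 17
f 1 17 13
f 17 6 18
f 13 18 2
f 17 18 13
f 1 13 22
f 13 2 23
f 22 23 8
f 13 23 22
f 1 22 34
f 22 8 37
f 34 37 11
f 22 37 34
f 1 34 38
f 34 11 42
f 38 42 12
f 34 42 38
f 2 18 29
f 18 6 32
f 29 32 10
f 18 32 29
f 6 41 19
f 41 12 40
f 19 40 5
f 41 40 19
f 12 42 39
f 42 11 35
f 39 35 3
f 42 35 39
f 11 37 36
f 37 8 24
f 36 24 7
f 37 24 36
f 8 23 28
f 23 2 25
f 28 25 9
f 23 25 28
f 4 30 16
f 30 10 31
f 16 31 5
f 30 31 16
f 4 16 14
f 16 5 15
f 14 15 3
f 16 15 14
f 4 14 21
f 14 3 20
f 21 20 7
f 14 20 21
f 4 21 26
f 21 7 27
f 26 27 9
f 21 27 26
f 4 26 30
f 26 9 33
f 30 33 10
f 26 33 30
f 5 31 19
f 31 10 32
f 19 32 6
f 31 32 19
f 3 15 39
f 15 5 40
f 39 40 12
f 15 40 39
f 7 20 36
f 20 3 35
f 36 35 11
f 20 35 36
f 9 27 28
f 27 7 24
f 28 24 8
f 27 24 28
f 10 33 29
f 33 9 25
f 29 25 2
f 33 25 29
f 44 43 47
f 44 47 45
f 45 47 48
f 45 48 46
f 47 43 49
f 47 49 48
f 48 49 50
f 48 50 46
f 49 43 51
f 49 51 50
f 50 51 52
f 50 52 46
f 51 43 53
f 51 53 52
f 52 53 54
f 52 54 46
f 53 43 55
f 53 55 54
f 54 55 56
f 54 56 46
f 55 43 57
f 55 57 56
f 56 57 58
f 56 58 46
f 57 43 59
f 57 59 58
f 58 59 60
f 58 60 46
f 59 43 61
f 59 61 60
f 60 61 62
f 60 62 46
f 61 43 63
f 61 63 62
f 62 63 64
f 62 64 46
f 63 43 65
f 63 65 64
f 64 65 66
f 64 66 46
f 65 43 67
f 65 67 66
f 66 67 68
f 66 68 46
f 67 43 69
f 67 69 68
f 68 69 70
f 68 70 46
f 69 43 71
f 69 71 70
f 70 71 72
f 70 72 46
f 71 43 73
f 71 73 72
f 72 73 74
f 72 74 46
f 73 43 75
f 73 75 74
f 74 75 76
f 74 76 46
f 75 43 44
f 75 44 76
f 76 44 45
f 76 45 46



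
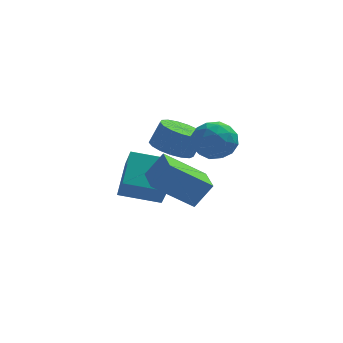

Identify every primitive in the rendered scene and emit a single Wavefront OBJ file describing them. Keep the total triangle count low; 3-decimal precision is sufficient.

v 0.104 3.57 -1.236
v 0.331 2.715 -0.088
v 0.432 5.044 -0.203
v 0.659 4.189 0.945
v 1.901 3.471 -1.665
v 2.128 2.616 -0.517
v 2.229 4.945 -0.632
v 2.456 4.09 0.516
v 4.215 0.85 2.628
v 4.816 0.428 3.274
v 3.004 0.652 3.626
v 3.605 0.23 4.272
v 3.686 1.185 4.081
v 4.435 1.308 3.464
v 3.385 -0.228 3.436
v 4.134 -0.105 2.819
v 4.303 -0.239 3.773
v 4.489 0.635 4.172
v 3.331 0.445 2.728
v 3.517 1.319 3.127
v 4.622 0.656 2.863
v 3.198 0.424 4.037
v 3.246 0.985 3.925
v 3.599 0.737 4.304
v 4.398 1.174 2.975
v 4.751 0.925 3.355
v 4.087 1.371 3.829
v 3.069 0.155 3.545
v 3.422 -0.094 3.925
v 4.221 0.343 2.596
v 4.574 0.095 2.975
v 3.733 -0.291 3.071
v 4.674 0.016 3.536
v 3.962 -0.1 4.123
v 3.833 -0.369 3.631
v 4.273 -0.297 3.269
v 4.783 0.53 3.771
v 4.071 0.413 4.357
v 4.119 0.975 4.245
v 4.559 1.047 3.882
v 4.481 0.138 4.064
v 3.749 0.667 2.543
v 3.037 0.55 3.129
v 3.261 0.033 3.018
v 3.701 0.105 2.655
v 3.858 1.18 2.777
v 3.146 1.064 3.364
v 3.547 1.377 3.631
v 3.987 1.449 3.269
v 3.339 0.942 2.836
v 2.301 3.878 1.252
v 2.932 4.531 0.884
v 3.389 4.696 1.96
v 2.759 4.042 2.328
v 2.559 4.79 1.003
v 3.017 4.954 2.079
v 2.128 4.839 1.179
v 2.585 5.004 2.255
v 1.735 4.669 1.372
v 2.193 4.833 2.447
v 1.473 4.317 1.537
v 1.93 4.481 2.613
v 1.4 3.864 1.637
v 1.858 4.029 2.713
v 1.534 3.415 1.649
v 1.991 3.579 2.725
v 1.844 3.072 1.57
v 2.301 3.236 2.645
v 2.258 2.913 1.418
v 2.715 3.077 2.494
v 2.682 2.975 1.228
v 3.14 3.14 2.304
v 3.02 3.244 1.044
v 3.477 3.409 2.119
v 3.192 3.659 0.907
v 3.649 3.823 1.983
v 3.161 4.123 0.85
v 3.618 4.287 1.925
v 1.46 -1.529 2.076
v 2.171 -1.311 3.08
v 1.234 0.004 1.902
v 1.946 0.223 2.906
v 3.094 -1.423 0.894
v 3.806 -1.204 1.898
v 2.869 0.111 0.72
v 3.58 0.329 1.724
f 2 4 1
f 5 2 1
f 1 4 3
f 3 5 1
f 2 8 4
f 6 2 5
f 6 8 2
f 4 8 3
f 7 5 3
f 3 8 7
f 7 6 5
f 8 6 7
f 9 46 25
f 46 20 49
f 25 49 14
f 46 49 25
f 9 25 21
f 25 14 26
f 21 26 10
f 25 26 21
f 9 21 30
f 21 10 31
f 30 31 16
f 21 31 30
f 9 30 42
f 30 16 45
f 42 45 19
f 30 45 42
f 9 42 46
f 42 19 50
f 46 50 20
f 42 50 46
f 10 26 37
f 26 14 40
f 37 40 18
f 26 40 37
f 14 49 27
f 49 20 48
f 27 48 13
f 49 48 27
f 20 50 47
f 50 19 43
f 47 43 11
f 50 43 47
f 19 45 44
f 45 16 32
f 44 32 15
f 45 32 44
f 16 31 36
f 31 10 33
f 36 33 17
f 31 33 36
f 12 38 24
f 38 18 39
f 24 39 13
f 38 39 24
f 12 24 22
f 24 13 23
f 22 23 11
f 24 23 22
f 12 22 29
f 22 11 28
f 29 28 15
f 22 28 29
f 12 29 34
f 29 15 35
f 34 35 17
f 29 35 34
f 12 34 38
f 34 17 41
f 38 41 18
f 34 41 38
f 13 39 27
f 39 18 40
f 27 40 14
f 39 40 27
f 11 23 47
f 23 13 48
f 47 48 20
f 23 48 47
f 15 28 44
f 28 11 43
f 44 43 19
f 28 43 44
f 17 35 36
f 35 15 32
f 36 32 16
f 35 32 36
f 18 41 37
f 41 17 33
f 37 33 10
f 41 33 37
f 52 51 55
f 52 55 53
f 53 55 56
f 53 56 54
f 55 51 57
f 55 57 56
f 56 57 58
f 56 58 54
f 57 51 59
f 57 59 58
f 58 59 60
f 58 60 54
f 59 51 61
f 59 61 60
f 60 61 62
f 60 62 54
f 61 51 63
f 61 63 62
f 62 63 64
f 62 64 54
f 63 51 65
f 63 65 64
f 64 65 66
f 64 66 54
f 65 51 67
f 65 67 66
f 66 67 68
f 66 68 54
f 67 51 69
f 67 69 68
f 68 69 70
f 68 70 54
f 69 51 71
f 69 71 70
f 70 71 72
f 70 72 54
f 71 51 73
f 71 73 72
f 72 73 74
f 72 74 54
f 73 51 75
f 73 75 74
f 74 75 76
f 74 76 54
f 75 51 77
f 75 77 76
f 76 77 78
f 76 78 54
f 77 51 52
f 77 52 78
f 78 52 53
f 78 53 54
f 80 82 79
f 83 80 79
f 79 82 81
f 81 83 79
f 80 86 82
f 84 80 83
f 84 86 80
f 82 86 81
f 85 83 81
f 81 86 85
f 85 84 83
f 86 84 85



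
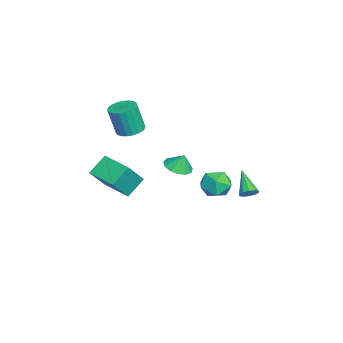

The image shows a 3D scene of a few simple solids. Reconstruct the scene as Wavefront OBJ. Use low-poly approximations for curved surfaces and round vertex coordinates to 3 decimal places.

v 1.127 -3.732 -0.232
v 2.167 -4.519 1.375
v 2.419 -2.32 -0.377
v 3.46 -3.107 1.23
v 1.94 -4.573 -1.17
v 2.981 -5.36 0.437
v 3.233 -3.161 -1.315
v 4.273 -3.948 0.292
v 2.446 -0.373 0.771
v 3.33 -0.335 0.676
v 2.534 -0.007 1.729
v 3.153 0.108 0.523
v 2.751 0.399 0.448
v 2.252 0.444 0.476
v 1.815 0.23 0.598
v 1.579 -0.175 0.774
v 1.618 -0.644 0.949
v 1.92 -1.026 1.068
v 2.389 -1.201 1.092
v 2.877 -1.113 1.014
v 3.227 -0.79 0.859
v -1.236 -3.259 1.56
v -0.37 -3.058 1.605
v -0.358 -3.54 3.505
v -1.224 -3.741 3.46
v -0.529 -2.735 1.688
v -0.517 -3.216 3.588
v -0.81 -2.501 1.749
v -0.798 -2.983 3.649
v -1.164 -2.399 1.777
v -1.152 -2.881 3.677
v -1.531 -2.446 1.768
v -1.519 -2.927 3.668
v -1.847 -2.633 1.723
v -1.835 -3.114 3.623
v -2.058 -2.929 1.649
v -2.045 -3.41 3.549
v -2.126 -3.281 1.56
v -2.114 -3.763 3.46
v -2.04 -3.63 1.471
v -2.028 -4.112 3.371
v -1.816 -3.915 1.398
v -1.803 -4.396 3.298
v -1.491 -4.086 1.352
v -1.479 -4.568 3.252
v -1.122 -4.115 1.343
v -1.11 -4.596 3.243
v -0.773 -3.995 1.371
v -0.761 -4.477 3.271
v -0.504 -3.748 1.431
v -0.492 -4.23 3.331
v -0.361 -3.417 1.514
v -0.349 -3.898 3.414
v -1.143 3.701 -3.742
v -0.748 3.342 -3.406
v -2.537 3.259 -2.578
v -0.739 3.702 -3.258
v -0.884 4.062 -3.296
v -1.128 4.283 -3.503
v -1.377 4.282 -3.802
v -1.537 4.059 -4.079
v -1.546 3.699 -4.226
v -1.401 3.339 -4.189
v -1.158 3.118 -3.981
v -0.908 3.119 -3.682
v 1.021 1.7 -0.628
v 1.774 2.241 -0.089
v 2.186 1.299 -1.851
v 2.939 1.84 -1.312
v 2.547 0.924 -0.913
v 1.828 1.172 -0.158
v 2.132 2.368 -1.782
v 1.413 2.616 -1.027
v 2.461 2.654 -0.802
v 2.717 1.761 -0.265
v 1.243 1.779 -1.675
v 1.499 0.886 -1.138
f 2 4 1
f 5 2 1
f 1 4 3
f 3 5 1
f 2 8 4
f 6 2 5
f 6 8 2
f 4 8 3
f 7 5 3
f 3 8 7
f 7 6 5
f 8 6 7
f 10 9 12
f 10 12 11
f 12 9 13
f 12 13 11
f 13 9 14
f 13 14 11
f 14 9 15
f 14 15 11
f 15 9 16
f 15 16 11
f 16 9 17
f 16 17 11
f 17 9 18
f 17 18 11
f 18 9 19
f 18 19 11
f 19 9 20
f 19 20 11
f 20 9 21
f 20 21 11
f 21 9 10
f 21 10 11
f 23 22 26
f 23 26 24
f 24 26 27
f 24 27 25
f 26 22 28
f 26 28 27
f 27 28 29
f 27 29 25
f 28 22 30
f 28 30 29
f 29 30 31
f 29 31 25
f 30 22 32
f 30 32 31
f 31 32 33
f 31 33 25
f 32 22 34
f 32 34 33
f 33 34 35
f 33 35 25
f 34 22 36
f 34 36 35
f 35 36 37
f 35 37 25
f 36 22 38
f 36 38 37
f 37 38 39
f 37 39 25
f 38 22 40
f 38 40 39
f 39 40 41
f 39 41 25
f 40 22 42
f 40 42 41
f 41 42 43
f 41 43 25
f 42 22 44
f 42 44 43
f 43 44 45
f 43 45 25
f 44 22 46
f 44 46 45
f 45 46 47
f 45 47 25
f 46 22 48
f 46 48 47
f 47 48 49
f 47 49 25
f 48 22 50
f 48 50 49
f 49 50 51
f 49 51 25
f 50 22 52
f 50 52 51
f 51 52 53
f 51 53 25
f 52 22 23
f 52 23 53
f 53 23 24
f 53 24 25
f 55 54 57
f 55 57 56
f 57 54 58
f 57 58 56
f 58 54 59
f 58 59 56
f 59 54 60
f 59 60 56
f 60 54 61
f 60 61 56
f 61 54 62
f 61 62 56
f 62 54 63
f 62 63 56
f 63 54 64
f 63 64 56
f 64 54 65
f 64 65 56
f 65 54 55
f 65 55 56
f 66 77 71
f 66 71 67
f 66 67 73
f 66 73 76
f 66 76 77
f 67 71 75
f 71 77 70
f 77 76 68
f 76 73 72
f 73 67 74
f 69 75 70
f 69 70 68
f 69 68 72
f 69 72 74
f 69 74 75
f 70 75 71
f 68 70 77
f 72 68 76
f 74 72 73
f 75 74 67



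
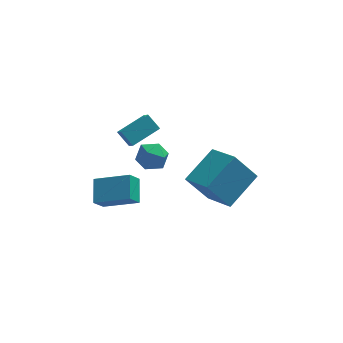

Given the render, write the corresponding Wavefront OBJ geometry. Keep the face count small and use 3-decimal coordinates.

v 1.918 0.893 -2.436
v 0.863 0.997 -1.006
v 1.062 2.345 -3.174
v 0.007 2.45 -1.744
v 3.293 2.17 -1.516
v 2.238 2.275 -0.086
v 2.437 3.623 -2.254
v 1.382 3.727 -0.824
v -2.105 0.508 2.819
v -1.505 0.852 2.398
v -1.815 -0.652 2.282
v -1.215 -0.308 1.861
v -1.155 -0.382 2.665
v -1.334 0.334 2.997
v -1.986 -0.134 1.683
v -2.165 0.582 2.015
v -1.431 0.455 1.696
v -0.918 0.302 2.303
v -2.402 -0.102 2.377
v -1.889 -0.255 2.984
v -2.993 3.416 1.099
v -2.853 2.712 1.766
v -1.726 4.125 1.582
v -1.586 3.421 2.249
v -2.494 2.939 0.491
v -2.354 2.235 1.158
v -1.227 3.648 0.974
v -1.087 2.944 1.641
v -4.228 1.524 -2.235
v -2.606 0.998 -1.544
v -4.148 2.648 -1.566
v -2.526 2.121 -0.875
v -3.774 1.939 -2.985
v -2.152 1.412 -2.294
v -3.694 3.062 -2.316
v -2.072 2.536 -1.625
f 2 4 1
f 5 2 1
f 1 4 3
f 3 5 1
f 2 8 4
f 6 2 5
f 6 8 2
f 4 8 3
f 7 5 3
f 3 8 7
f 7 6 5
f 8 6 7
f 9 20 14
f 9 14 10
f 9 10 16
f 9 16 19
f 9 19 20
f 10 14 18
f 14 20 13
f 20 19 11
f 19 16 15
f 16 10 17
f 12 18 13
f 12 13 11
f 12 11 15
f 12 15 17
f 12 17 18
f 13 18 14
f 11 13 20
f 15 11 19
f 17 15 16
f 18 17 10
f 22 24 21
f 25 22 21
f 21 24 23
f 23 25 21
f 22 28 24
f 26 22 25
f 26 28 22
f 24 28 23
f 27 25 23
f 23 28 27
f 27 26 25
f 28 26 27
f 30 32 29
f 33 30 29
f 29 32 31
f 31 33 29
f 30 36 32
f 34 30 33
f 34 36 30
f 32 36 31
f 35 33 31
f 31 36 35
f 35 34 33
f 36 34 35



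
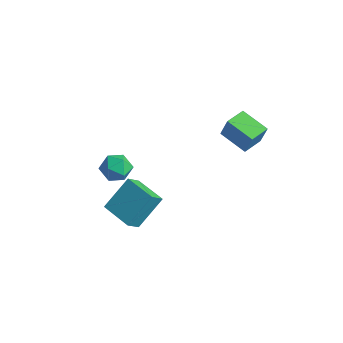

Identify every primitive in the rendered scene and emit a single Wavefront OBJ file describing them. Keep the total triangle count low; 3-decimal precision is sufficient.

v -3.475 -1.757 -1.393
v -3.131 -2.078 -0.621
v -4.789 -1.642 -0.759
v -4.445 -1.963 0.013
v -4.204 -1.143 -0.282
v -3.392 -1.214 -0.674
v -4.528 -2.506 -0.706
v -3.716 -2.577 -1.098
v -3.782 -2.541 -0.196
v -3.582 -1.699 0.065
v -4.338 -2.021 -1.445
v -4.138 -1.179 -1.184
v -3.654 -2.259 -3.526
v -3.58 -3.045 -2.789
v -3.425 -0.847 -2.044
v -3.351 -1.633 -1.307
v -1.889 -2.307 -3.753
v -1.815 -3.093 -3.016
v -1.66 -0.895 -2.271
v -1.586 -1.681 -1.534
v 0.542 0.837 3.234
v 0.937 0.884 4.387
v 0.417 2.02 3.228
v 0.812 2.068 4.381
v 2.028 0.992 2.719
v 2.423 1.04 3.872
v 1.903 2.176 2.713
v 2.298 2.223 3.866
f 1 12 6
f 1 6 2
f 1 2 8
f 1 8 11
f 1 11 12
f 2 6 10
f 6 12 5
f 12 11 3
f 11 8 7
f 8 2 9
f 4 10 5
f 4 5 3
f 4 3 7
f 4 7 9
f 4 9 10
f 5 10 6
f 3 5 12
f 7 3 11
f 9 7 8
f 10 9 2
f 14 16 13
f 17 14 13
f 13 16 15
f 15 17 13
f 14 20 16
f 18 14 17
f 18 20 14
f 16 20 15
f 19 17 15
f 15 20 19
f 19 18 17
f 20 18 19
f 22 24 21
f 25 22 21
f 21 24 23
f 23 25 21
f 22 28 24
f 26 22 25
f 26 28 22
f 24 28 23
f 27 25 23
f 23 28 27
f 27 26 25
f 28 26 27



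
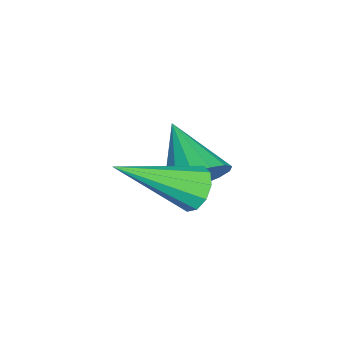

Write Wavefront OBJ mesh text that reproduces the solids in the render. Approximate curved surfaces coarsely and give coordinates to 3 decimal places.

v 1.097 0.928 -1.577
v 1.675 1 -1.721
v 1.603 -0.788 -0.403
v 1.609 1.193 -1.411
v 1.348 1.284 -1.165
v 0.99 1.24 -1.076
v 0.674 1.076 -1.178
v 0.519 0.856 -1.433
v 0.585 0.663 -1.743
v 0.846 0.572 -1.99
v 1.204 0.616 -2.079
v 1.52 0.78 -1.976
v -0.759 0.88 -3.102
v -0.231 0.414 -2.643
v -2.041 0.2 -2.318
v -0.286 0.781 -2.415
v -0.467 1.173 -2.371
v -0.726 1.487 -2.523
v -0.995 1.639 -2.83
v -1.199 1.587 -3.21
v -1.286 1.345 -3.561
v -1.232 0.979 -3.789
v -1.05 0.586 -3.833
v -0.791 0.272 -3.681
v -0.523 0.121 -3.374
v -0.318 0.173 -2.994
f 2 1 4
f 2 4 3
f 4 1 5
f 4 5 3
f 5 1 6
f 5 6 3
f 6 1 7
f 6 7 3
f 7 1 8
f 7 8 3
f 8 1 9
f 8 9 3
f 9 1 10
f 9 10 3
f 10 1 11
f 10 11 3
f 11 1 12
f 11 12 3
f 12 1 2
f 12 2 3
f 14 13 16
f 14 16 15
f 16 13 17
f 16 17 15
f 17 13 18
f 17 18 15
f 18 13 19
f 18 19 15
f 19 13 20
f 19 20 15
f 20 13 21
f 20 21 15
f 21 13 22
f 21 22 15
f 22 13 23
f 22 23 15
f 23 13 24
f 23 24 15
f 24 13 25
f 24 25 15
f 25 13 26
f 25 26 15
f 26 13 14
f 26 14 15



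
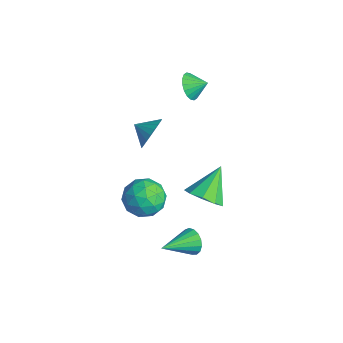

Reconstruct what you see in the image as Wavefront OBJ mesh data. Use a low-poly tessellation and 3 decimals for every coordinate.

v -1.635 -0.2 -0.014
v -1.132 -0.269 0.859
v -2.365 -0.86 0.354
v -1.371 0.035 0.932
v -1.65 0.304 0.861
v -1.927 0.496 0.657
v -2.16 0.583 0.35
v -2.312 0.549 -0.011
v -2.362 0.402 -0.374
v -2.301 0.163 -0.681
v -2.138 -0.131 -0.887
v -1.899 -0.436 -0.96
v -1.62 -0.704 -0.889
v -1.343 -0.897 -0.685
v -1.111 -0.983 -0.378
v -0.958 -0.95 -0.016
v -0.909 -0.803 0.346
v -0.97 -0.564 0.653
v -3.184 2.639 1.38
v -2.783 2.831 0.643
v -2.656 3.381 1.86
v -3.092 3.057 0.634
v -3.419 3.2 0.772
v -3.7 3.231 1.03
v -3.878 3.146 1.358
v -3.919 2.96 1.69
v -3.814 2.711 1.961
v -3.584 2.447 2.116
v -3.276 2.221 2.126
v -2.948 2.078 1.988
v -2.668 2.046 1.729
v -2.49 2.131 1.401
v -2.449 2.317 1.069
v -2.554 2.567 0.799
v 1.223 -0.794 -1.85
v 1.922 -1.397 -2.614
v -0.222 -2.043 -2.186
v 0.477 -2.646 -2.95
v 0.717 -2.665 -1.776
v 1.61 -1.893 -1.568
v 0.09 -1.547 -3.232
v 0.983 -0.775 -3.024
v 1.222 -1.863 -3.468
v 1.609 -2.554 -2.568
v 0.091 -0.886 -2.232
v 0.478 -1.577 -1.332
v 1.699 -0.986 -2.202
v 0.001 -2.454 -2.598
v 0.141 -2.465 -1.907
v 0.552 -2.82 -2.356
v 1.516 -1.277 -1.588
v 1.927 -1.632 -2.037
v 1.218 -2.377 -1.544
v -0.227 -1.808 -2.763
v 0.184 -2.163 -3.212
v 1.148 -0.62 -2.444
v 1.559 -0.975 -2.893
v 0.482 -1.063 -3.256
v 1.699 -1.614 -3.153
v 0.849 -2.348 -3.351
v 0.622 -1.703 -3.517
v 1.147 -1.249 -3.395
v 1.927 -2.02 -2.624
v 1.077 -2.754 -2.822
v 1.218 -2.765 -2.132
v 1.743 -2.311 -2.01
v 1.515 -2.294 -3.127
v 0.623 -0.686 -1.978
v -0.227 -1.42 -2.176
v -0.043 -1.129 -2.79
v 0.482 -0.675 -2.668
v 0.851 -1.092 -1.449
v 0.001 -1.826 -1.647
v 0.553 -2.191 -1.405
v 1.078 -1.737 -1.283
v 0.185 -1.146 -1.673
v 2.629 0.751 -1.704
v 3.605 0.909 -1.271
v 1.831 2.049 -0.376
v 3.489 1.395 -1.816
v 2.97 1.579 -2.308
v 2.291 1.376 -2.517
v 1.77 0.881 -2.346
v 1.651 0.325 -1.874
v 1.989 -0.031 -1.323
v 2.627 -0.022 -0.95
v 3.265 0.35 -0.929
v 3.755 -0.406 -3.774
v 4.154 -0.568 -4.424
v 4.085 -2.194 -3.126
v 4.413 -0.435 -4.19
v 4.522 -0.296 -3.862
v 4.455 -0.182 -3.512
v 4.228 -0.119 -3.223
v 3.892 -0.122 -3.06
v 3.525 -0.19 -3.06
v 3.21 -0.308 -3.224
v 3.021 -0.447 -3.514
v 2.999 -0.578 -3.863
v 3.151 -0.669 -4.192
v 3.441 -0.7 -4.425
v 3.803 -0.663 -4.508
f 2 1 4
f 2 4 3
f 4 1 5
f 4 5 3
f 5 1 6
f 5 6 3
f 6 1 7
f 6 7 3
f 7 1 8
f 7 8 3
f 8 1 9
f 8 9 3
f 9 1 10
f 9 10 3
f 10 1 11
f 10 11 3
f 11 1 12
f 11 12 3
f 12 1 13
f 12 13 3
f 13 1 14
f 13 14 3
f 14 1 15
f 14 15 3
f 15 1 16
f 15 16 3
f 16 1 17
f 16 17 3
f 17 1 18
f 17 18 3
f 18 1 2
f 18 2 3
f 20 19 22
f 20 22 21
f 22 19 23
f 22 23 21
f 23 19 24
f 23 24 21
f 24 19 25
f 24 25 21
f 25 19 26
f 25 26 21
f 26 19 27
f 26 27 21
f 27 19 28
f 27 28 21
f 28 19 29
f 28 29 21
f 29 19 30
f 29 30 21
f 30 19 31
f 30 31 21
f 31 19 32
f 31 32 21
f 32 19 33
f 32 33 21
f 33 19 34
f 33 34 21
f 34 19 20
f 34 20 21
f 35 72 51
f 72 46 75
f 51 75 40
f 72 75 51
f 35 51 47
f 51 40 52
f 47 52 36
f 51 52 47
f 35 47 56
f 47 36 57
f 56 57 42
f 47 57 56
f 35 56 68
f 56 42 71
f 68 71 45
f 56 71 68
f 35 68 72
f 68 45 76
f 72 76 46
f 68 76 72
f 36 52 63
f 52 40 66
f 63 66 44
f 52 66 63
f 40 75 53
f 75 46 74
f 53 74 39
f 75 74 53
f 46 76 73
f 76 45 69
f 73 69 37
f 76 69 73
f 45 71 70
f 71 42 58
f 70 58 41
f 71 58 70
f 42 57 62
f 57 36 59
f 62 59 43
f 57 59 62
f 38 64 50
f 64 44 65
f 50 65 39
f 64 65 50
f 38 50 48
f 50 39 49
f 48 49 37
f 50 49 48
f 38 48 55
f 48 37 54
f 55 54 41
f 48 54 55
f 38 55 60
f 55 41 61
f 60 61 43
f 55 61 60
f 38 60 64
f 60 43 67
f 64 67 44
f 60 67 64
f 39 65 53
f 65 44 66
f 53 66 40
f 65 66 53
f 37 49 73
f 49 39 74
f 73 74 46
f 49 74 73
f 41 54 70
f 54 37 69
f 70 69 45
f 54 69 70
f 43 61 62
f 61 41 58
f 62 58 42
f 61 58 62
f 44 67 63
f 67 43 59
f 63 59 36
f 67 59 63
f 78 77 80
f 78 80 79
f 80 77 81
f 80 81 79
f 81 77 82
f 81 82 79
f 82 77 83
f 82 83 79
f 83 77 84
f 83 84 79
f 84 77 85
f 84 85 79
f 85 77 86
f 85 86 79
f 86 77 87
f 86 87 79
f 87 77 78
f 87 78 79
f 89 88 91
f 89 91 90
f 91 88 92
f 91 92 90
f 92 88 93
f 92 93 90
f 93 88 94
f 93 94 90
f 94 88 95
f 94 95 90
f 95 88 96
f 95 96 90
f 96 88 97
f 96 97 90
f 97 88 98
f 97 98 90
f 98 88 99
f 98 99 90
f 99 88 100
f 99 100 90
f 100 88 101
f 100 101 90
f 101 88 102
f 101 102 90
f 102 88 89
f 102 89 90



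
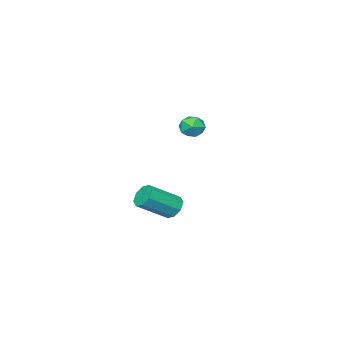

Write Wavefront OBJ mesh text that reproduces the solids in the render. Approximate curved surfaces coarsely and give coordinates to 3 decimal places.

v 1.725 -2.381 -3.292
v 2.125 -2.45 -3.899
v 3.616 -3.148 -2.834
v 3.215 -3.079 -2.228
v 2.187 -1.95 -3.657
v 3.678 -2.648 -2.593
v 1.978 -1.702 -3.202
v 3.468 -2.4 -2.137
v 1.62 -1.853 -2.8
v 3.111 -2.55 -1.735
v 1.324 -2.312 -2.686
v 2.815 -3.01 -1.621
v 1.262 -2.812 -2.927
v 2.753 -3.51 -1.863
v 1.472 -3.06 -3.383
v 2.962 -3.758 -2.318
v 1.829 -2.91 -3.785
v 3.32 -3.607 -2.72
v 3.659 1.427 3.539
v 4.341 1.223 3.678
v 3.379 0.317 3.282
v 4.061 0.113 3.421
v 3.631 0.333 3.962
v 3.804 1.019 4.121
v 3.916 0.521 2.839
v 4.089 1.207 2.998
v 4.5 0.663 3.246
v 4.324 0.547 3.94
v 3.396 0.993 3.02
v 3.22 0.877 3.714
f 2 1 5
f 2 5 3
f 3 5 6
f 3 6 4
f 5 1 7
f 5 7 6
f 6 7 8
f 6 8 4
f 7 1 9
f 7 9 8
f 8 9 10
f 8 10 4
f 9 1 11
f 9 11 10
f 10 11 12
f 10 12 4
f 11 1 13
f 11 13 12
f 12 13 14
f 12 14 4
f 13 1 15
f 13 15 14
f 14 15 16
f 14 16 4
f 15 1 17
f 15 17 16
f 16 17 18
f 16 18 4
f 17 1 2
f 17 2 18
f 18 2 3
f 18 3 4
f 19 30 24
f 19 24 20
f 19 20 26
f 19 26 29
f 19 29 30
f 20 24 28
f 24 30 23
f 30 29 21
f 29 26 25
f 26 20 27
f 22 28 23
f 22 23 21
f 22 21 25
f 22 25 27
f 22 27 28
f 23 28 24
f 21 23 30
f 25 21 29
f 27 25 26
f 28 27 20



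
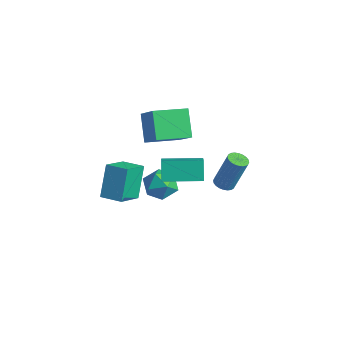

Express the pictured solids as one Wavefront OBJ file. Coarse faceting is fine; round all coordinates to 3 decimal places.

v 0.653 1.739 -1.73
v 1.248 1.738 -1.863
v 1.703 2.321 0.178
v 1.107 2.321 0.31
v 1.189 1.963 -1.914
v 1.644 2.546 0.126
v 1.049 2.154 -1.937
v 1.504 2.736 0.103
v 0.848 2.281 -1.929
v 1.303 2.864 0.112
v 0.618 2.326 -1.89
v 1.072 2.909 0.15
v 0.392 2.282 -1.827
v 0.847 2.864 0.213
v 0.207 2.155 -1.75
v 0.662 2.737 0.291
v 0.089 1.964 -1.669
v 0.544 2.547 0.371
v 0.057 1.739 -1.598
v 0.512 2.322 0.443
v 0.116 1.514 -1.546
v 0.571 2.097 0.494
v 0.256 1.324 -1.523
v 0.711 1.906 0.517
v 0.457 1.196 -1.532
v 0.912 1.779 0.509
v 0.688 1.151 -1.57
v 1.142 1.734 0.47
v 0.913 1.196 -1.633
v 1.368 1.778 0.407
v 1.098 1.323 -1.711
v 1.553 1.905 0.33
v 1.216 1.513 -1.791
v 1.671 2.096 0.249
v -1.918 -1.59 1.826
v -3.011 -0.961 3.138
v -1.232 0.232 1.524
v -2.325 0.861 2.837
v -0.515 -1.901 3.143
v -1.608 -1.272 4.456
v 0.171 -0.079 2.842
v -0.922 0.55 4.154
v -1.895 -0.66 -0.941
v -0.869 -0.446 -0.766
v -1.451 -1.814 -2.134
v -0.425 -1.6 -1.959
v -0.998 -2.099 -1.217
v -1.273 -1.386 -0.48
v -1.047 -0.874 -2.42
v -1.322 -0.161 -1.683
v -0.345 -0.579 -1.68
v -0.315 -1.336 -0.936
v -2.005 -0.924 -1.964
v -1.975 -1.681 -1.22
v -5.001 -0.701 -2.414
v -4.513 -2.21 -1.501
v -3.77 -0.201 -2.244
v -3.282 -1.71 -1.331
v -4.378 -1.61 -4.249
v -3.89 -3.119 -3.336
v -3.147 -1.11 -4.079
v -2.659 -2.619 -3.166
v 2.52 -3.98 3.062
v 1.937 -3.529 4.059
v 1.677 -3.308 2.266
v 1.094 -2.857 3.263
v 3.826 -2.323 3.077
v 3.243 -1.872 4.074
v 2.983 -1.651 2.281
v 2.4 -1.2 3.278
f 2 1 5
f 2 5 3
f 3 5 6
f 3 6 4
f 5 1 7
f 5 7 6
f 6 7 8
f 6 8 4
f 7 1 9
f 7 9 8
f 8 9 10
f 8 10 4
f 9 1 11
f 9 11 10
f 10 11 12
f 10 12 4
f 11 1 13
f 11 13 12
f 12 13 14
f 12 14 4
f 13 1 15
f 13 15 14
f 14 15 16
f 14 16 4
f 15 1 17
f 15 17 16
f 16 17 18
f 16 18 4
f 17 1 19
f 17 19 18
f 18 19 20
f 18 20 4
f 19 1 21
f 19 21 20
f 20 21 22
f 20 22 4
f 21 1 23
f 21 23 22
f 22 23 24
f 22 24 4
f 23 1 25
f 23 25 24
f 24 25 26
f 24 26 4
f 25 1 27
f 25 27 26
f 26 27 28
f 26 28 4
f 27 1 29
f 27 29 28
f 28 29 30
f 28 30 4
f 29 1 31
f 29 31 30
f 30 31 32
f 30 32 4
f 31 1 33
f 31 33 32
f 32 33 34
f 32 34 4
f 33 1 2
f 33 2 34
f 34 2 3
f 34 3 4
f 36 38 35
f 39 36 35
f 35 38 37
f 37 39 35
f 36 42 38
f 40 36 39
f 40 42 36
f 38 42 37
f 41 39 37
f 37 42 41
f 41 40 39
f 42 40 41
f 43 54 48
f 43 48 44
f 43 44 50
f 43 50 53
f 43 53 54
f 44 48 52
f 48 54 47
f 54 53 45
f 53 50 49
f 50 44 51
f 46 52 47
f 46 47 45
f 46 45 49
f 46 49 51
f 46 51 52
f 47 52 48
f 45 47 54
f 49 45 53
f 51 49 50
f 52 51 44
f 56 58 55
f 59 56 55
f 55 58 57
f 57 59 55
f 56 62 58
f 60 56 59
f 60 62 56
f 58 62 57
f 61 59 57
f 57 62 61
f 61 60 59
f 62 60 61
f 64 66 63
f 67 64 63
f 63 66 65
f 65 67 63
f 64 70 66
f 68 64 67
f 68 70 64
f 66 70 65
f 69 67 65
f 65 70 69
f 69 68 67
f 70 68 69

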